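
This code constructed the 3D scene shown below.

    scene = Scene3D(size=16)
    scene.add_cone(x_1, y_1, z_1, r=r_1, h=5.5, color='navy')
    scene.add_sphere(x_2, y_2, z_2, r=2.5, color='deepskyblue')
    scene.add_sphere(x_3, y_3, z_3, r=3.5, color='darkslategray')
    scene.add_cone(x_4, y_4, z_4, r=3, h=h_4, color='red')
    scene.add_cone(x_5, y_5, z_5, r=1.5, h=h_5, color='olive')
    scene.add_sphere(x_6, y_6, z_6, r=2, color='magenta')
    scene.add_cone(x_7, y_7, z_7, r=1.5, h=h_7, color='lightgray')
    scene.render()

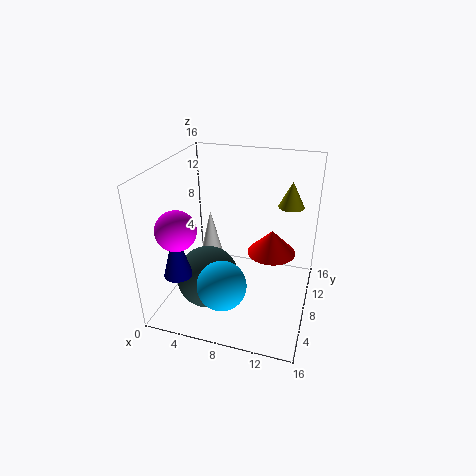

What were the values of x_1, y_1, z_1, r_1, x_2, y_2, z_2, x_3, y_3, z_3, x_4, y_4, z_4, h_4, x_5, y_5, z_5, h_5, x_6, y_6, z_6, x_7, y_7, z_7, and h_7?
x_1 = 3; y_1 = 3; z_1 = 5.5; r_1 = 1.5; x_2 = 8; y_2 = 2.5; z_2 = 5.5; x_3 = 5; y_3 = 6; z_3 = 3.5; x_4 = 11; y_4 = 12.5; z_4 = 4; h_4 = 3; x_5 = 13; y_5 = 12.5; z_5 = 10.5; h_5 = 3; x_6 = 3.5; y_6 = 2.5; z_6 = 11; x_7 = 2.5; y_7 = 13.5; z_7 = 2; h_7 = 6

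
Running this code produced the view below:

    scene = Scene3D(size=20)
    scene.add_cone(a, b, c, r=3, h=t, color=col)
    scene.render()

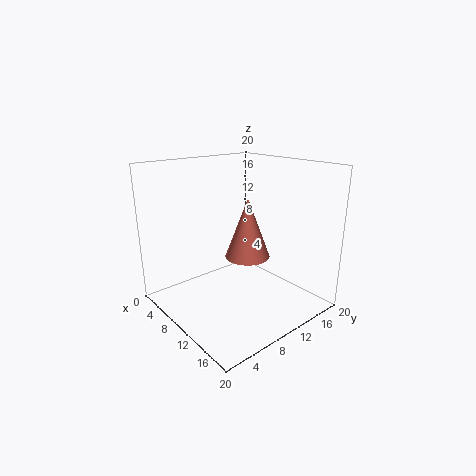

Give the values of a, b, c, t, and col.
a = 12
b = 10
c = 8
t = 8
col = 'salmon'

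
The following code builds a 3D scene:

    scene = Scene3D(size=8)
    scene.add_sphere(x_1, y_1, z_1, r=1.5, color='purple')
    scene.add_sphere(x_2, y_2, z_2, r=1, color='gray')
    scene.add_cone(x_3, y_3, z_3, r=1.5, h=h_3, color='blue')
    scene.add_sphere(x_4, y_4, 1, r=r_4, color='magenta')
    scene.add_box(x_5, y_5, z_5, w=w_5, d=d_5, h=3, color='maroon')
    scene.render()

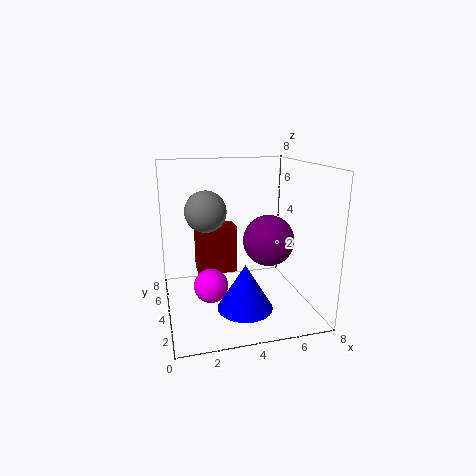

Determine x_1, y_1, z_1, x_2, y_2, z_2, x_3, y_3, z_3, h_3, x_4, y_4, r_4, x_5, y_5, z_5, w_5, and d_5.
x_1 = 6
y_1 = 4.5
z_1 = 3.5
x_2 = 2
y_2 = 2.5
z_2 = 6
x_3 = 4
y_3 = 2.5
z_3 = 0.5
h_3 = 2.5
x_4 = 2.5
y_4 = 4.5
r_4 = 1
x_5 = 2
y_5 = 6
z_5 = 1
w_5 = 2.5
d_5 = 1.5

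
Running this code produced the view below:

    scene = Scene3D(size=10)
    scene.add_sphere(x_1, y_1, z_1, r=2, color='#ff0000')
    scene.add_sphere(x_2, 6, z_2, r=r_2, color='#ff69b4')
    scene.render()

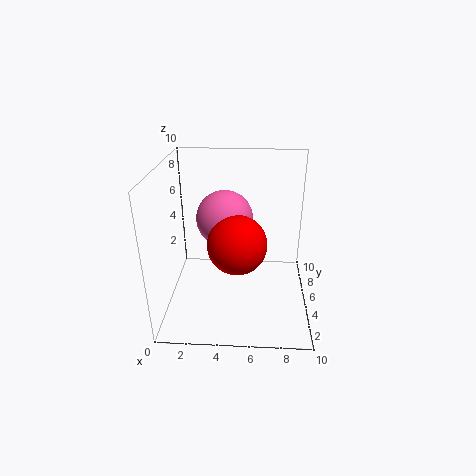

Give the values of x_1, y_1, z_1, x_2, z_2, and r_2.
x_1 = 5, y_1 = 4, z_1 = 5, x_2 = 4, z_2 = 6, r_2 = 2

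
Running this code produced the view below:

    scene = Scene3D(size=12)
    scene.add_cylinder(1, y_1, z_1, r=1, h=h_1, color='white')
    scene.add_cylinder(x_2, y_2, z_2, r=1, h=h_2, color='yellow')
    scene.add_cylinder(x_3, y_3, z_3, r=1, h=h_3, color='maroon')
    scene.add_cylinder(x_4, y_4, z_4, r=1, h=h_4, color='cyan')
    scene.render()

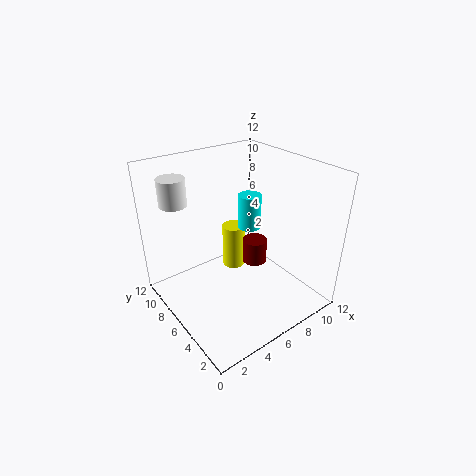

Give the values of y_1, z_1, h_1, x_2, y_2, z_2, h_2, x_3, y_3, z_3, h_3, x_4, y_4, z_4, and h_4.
y_1 = 7; z_1 = 10; h_1 = 2; x_2 = 7; y_2 = 8; z_2 = 2; h_2 = 4; x_3 = 7; y_3 = 5; z_3 = 4; h_3 = 2; x_4 = 8; y_4 = 7; z_4 = 6; h_4 = 3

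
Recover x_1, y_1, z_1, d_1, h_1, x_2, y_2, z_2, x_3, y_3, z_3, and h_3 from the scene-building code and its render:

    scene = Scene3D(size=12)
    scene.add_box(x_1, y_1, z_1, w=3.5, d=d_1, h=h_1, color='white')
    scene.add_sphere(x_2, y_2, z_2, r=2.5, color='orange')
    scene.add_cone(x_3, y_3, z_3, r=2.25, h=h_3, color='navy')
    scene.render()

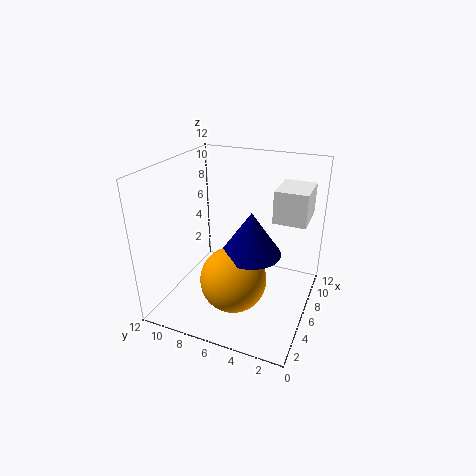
x_1 = 7.25
y_1 = 0.75
z_1 = 7.25
d_1 = 2.75
h_1 = 2.75
x_2 = 2.75
y_2 = 5
z_2 = 4.25
x_3 = 3.75
y_3 = 4
z_3 = 6.25
h_3 = 3.25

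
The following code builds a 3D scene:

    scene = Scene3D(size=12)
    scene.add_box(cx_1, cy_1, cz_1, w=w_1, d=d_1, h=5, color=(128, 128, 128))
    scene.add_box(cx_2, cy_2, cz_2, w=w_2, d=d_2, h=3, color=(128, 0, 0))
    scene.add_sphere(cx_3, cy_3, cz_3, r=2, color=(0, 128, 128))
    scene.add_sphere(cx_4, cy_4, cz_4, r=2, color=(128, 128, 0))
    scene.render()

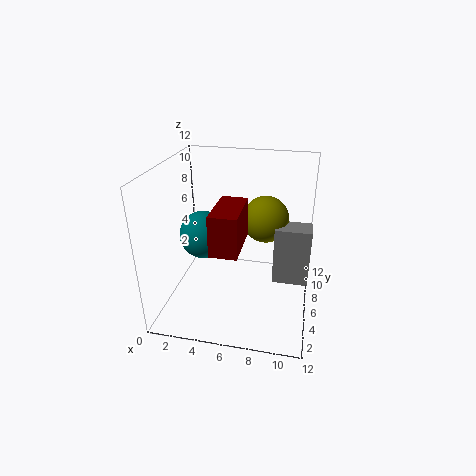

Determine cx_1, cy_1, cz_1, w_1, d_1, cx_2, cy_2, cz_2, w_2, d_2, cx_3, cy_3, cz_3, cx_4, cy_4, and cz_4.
cx_1 = 9; cy_1 = 6; cz_1 = 2; w_1 = 3; d_1 = 2; cx_2 = 5; cy_2 = 1; cz_2 = 7; w_2 = 2; d_2 = 4; cx_3 = 3; cy_3 = 6; cz_3 = 6; cx_4 = 8; cy_4 = 8; cz_4 = 7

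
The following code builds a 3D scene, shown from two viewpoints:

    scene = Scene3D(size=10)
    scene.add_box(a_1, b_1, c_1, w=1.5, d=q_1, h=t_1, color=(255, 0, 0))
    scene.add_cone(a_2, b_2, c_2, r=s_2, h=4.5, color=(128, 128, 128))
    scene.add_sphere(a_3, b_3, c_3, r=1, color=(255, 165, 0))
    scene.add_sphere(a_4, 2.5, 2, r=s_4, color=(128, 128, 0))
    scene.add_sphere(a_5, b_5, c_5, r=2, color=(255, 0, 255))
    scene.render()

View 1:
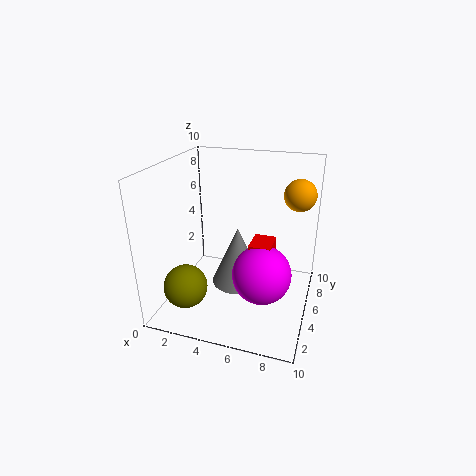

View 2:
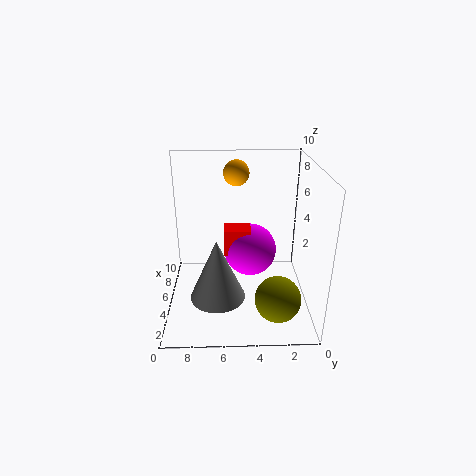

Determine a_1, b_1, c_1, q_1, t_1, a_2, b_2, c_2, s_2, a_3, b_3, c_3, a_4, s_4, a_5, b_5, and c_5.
a_1 = 6; b_1 = 4; c_1 = 3; q_1 = 2; t_1 = 2; a_2 = 4.5; b_2 = 6.5; c_2 = 0.5; s_2 = 2; a_3 = 9; b_3 = 5; c_3 = 8.5; a_4 = 2; s_4 = 1.5; a_5 = 7; b_5 = 4; c_5 = 3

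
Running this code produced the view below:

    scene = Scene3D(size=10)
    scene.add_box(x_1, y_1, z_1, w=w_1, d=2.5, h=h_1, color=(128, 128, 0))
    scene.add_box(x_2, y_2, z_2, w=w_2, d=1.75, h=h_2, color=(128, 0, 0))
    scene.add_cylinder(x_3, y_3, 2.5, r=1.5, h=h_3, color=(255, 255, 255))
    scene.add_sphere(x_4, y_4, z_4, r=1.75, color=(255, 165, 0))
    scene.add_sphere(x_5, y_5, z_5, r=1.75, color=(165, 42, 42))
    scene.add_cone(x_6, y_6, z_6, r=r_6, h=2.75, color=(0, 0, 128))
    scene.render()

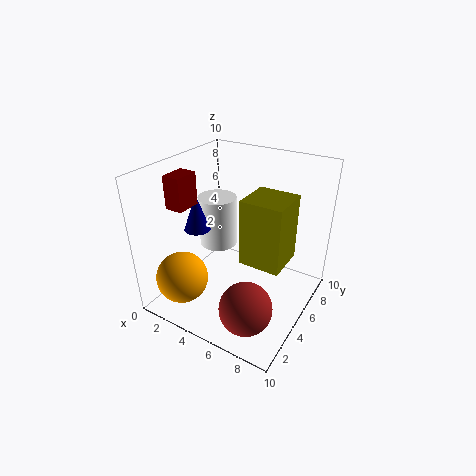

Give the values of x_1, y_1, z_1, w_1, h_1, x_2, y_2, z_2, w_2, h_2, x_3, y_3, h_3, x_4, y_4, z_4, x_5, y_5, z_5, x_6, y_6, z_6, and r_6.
x_1 = 6.75
y_1 = 2.25
z_1 = 5.25
w_1 = 2.5
h_1 = 4
x_2 = 1
y_2 = 2.5
z_2 = 7.25
w_2 = 1.25
h_2 = 2.25
x_3 = 1.75
y_3 = 7.25
h_3 = 4
x_4 = 2.5
y_4 = 1.75
z_4 = 2.75
x_5 = 7.25
y_5 = 2.25
z_5 = 1.75
x_6 = 1.25
y_6 = 5.25
z_6 = 4.5
r_6 = 1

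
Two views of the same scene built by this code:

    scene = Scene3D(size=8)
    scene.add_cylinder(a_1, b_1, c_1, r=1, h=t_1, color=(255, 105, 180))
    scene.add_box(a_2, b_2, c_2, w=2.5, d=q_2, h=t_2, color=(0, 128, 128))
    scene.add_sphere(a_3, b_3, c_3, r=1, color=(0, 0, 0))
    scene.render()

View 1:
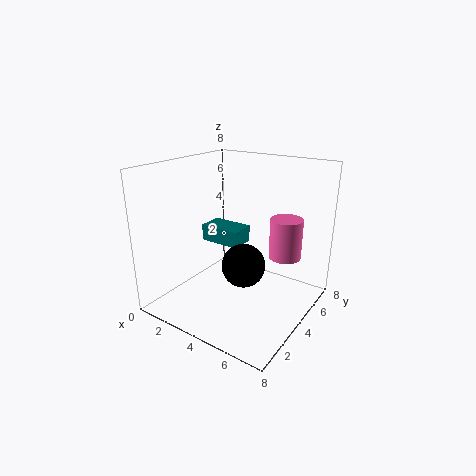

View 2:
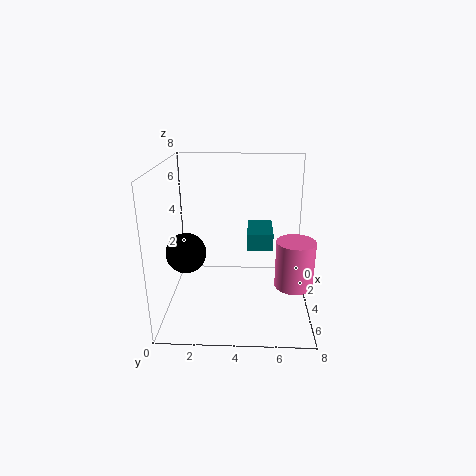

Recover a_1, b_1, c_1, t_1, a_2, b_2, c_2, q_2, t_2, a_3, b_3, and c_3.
a_1 = 5.5, b_1 = 7, c_1 = 2, t_1 = 2.5, a_2 = 1, b_2 = 4.5, c_2 = 3, q_2 = 1.5, t_2 = 1, a_3 = 6, b_3 = 1.5, c_3 = 4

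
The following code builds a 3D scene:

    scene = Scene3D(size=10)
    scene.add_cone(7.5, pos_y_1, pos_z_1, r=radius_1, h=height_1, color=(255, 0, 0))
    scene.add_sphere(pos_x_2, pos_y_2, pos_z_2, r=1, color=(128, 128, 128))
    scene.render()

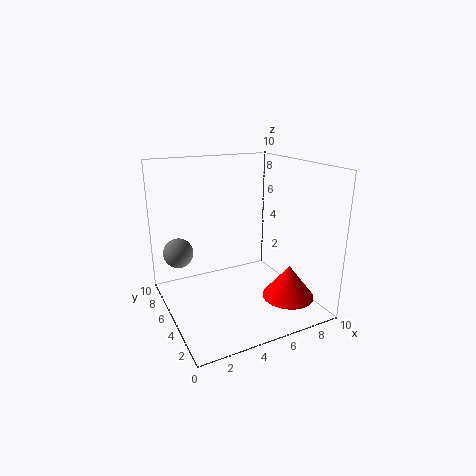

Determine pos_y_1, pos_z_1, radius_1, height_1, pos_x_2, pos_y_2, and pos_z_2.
pos_y_1 = 2.25
pos_z_1 = 1.25
radius_1 = 1.75
height_1 = 2.25
pos_x_2 = 1
pos_y_2 = 6
pos_z_2 = 4.25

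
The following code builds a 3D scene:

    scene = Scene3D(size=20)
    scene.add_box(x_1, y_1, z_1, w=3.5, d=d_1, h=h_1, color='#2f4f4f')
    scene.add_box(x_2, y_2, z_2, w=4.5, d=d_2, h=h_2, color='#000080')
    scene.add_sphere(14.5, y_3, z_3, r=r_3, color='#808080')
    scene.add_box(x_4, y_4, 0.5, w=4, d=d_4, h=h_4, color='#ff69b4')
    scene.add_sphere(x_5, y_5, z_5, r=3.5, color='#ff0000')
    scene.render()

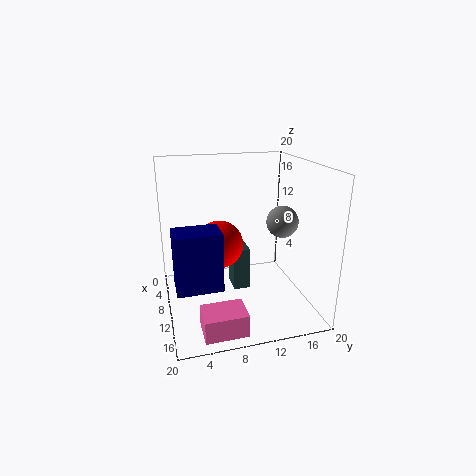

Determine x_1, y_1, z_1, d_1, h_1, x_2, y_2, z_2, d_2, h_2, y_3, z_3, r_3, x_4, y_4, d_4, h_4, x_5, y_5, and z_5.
x_1 = 4.5
y_1 = 10
z_1 = 0.5
d_1 = 2.5
h_1 = 6.5
x_2 = 7.5
y_2 = 1
z_2 = 3
d_2 = 6.5
h_2 = 8.5
y_3 = 14.5
z_3 = 13.5
r_3 = 2
x_4 = 15
y_4 = 3.5
d_4 = 5.5
h_4 = 3
x_5 = 7
y_5 = 8
z_5 = 8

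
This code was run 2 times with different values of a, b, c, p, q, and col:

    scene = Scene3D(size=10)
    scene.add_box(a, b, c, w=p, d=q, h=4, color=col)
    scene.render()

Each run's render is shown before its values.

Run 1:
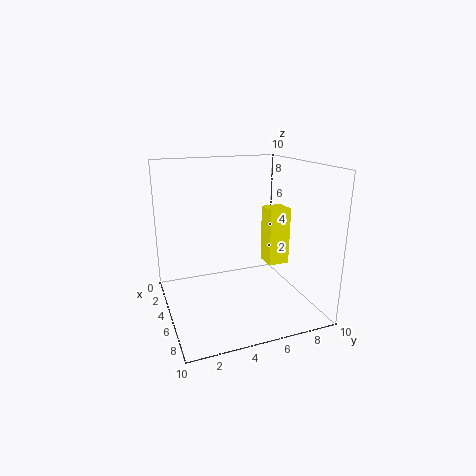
a = 4.5, b = 7, c = 3, p = 1.5, q = 1.5, col = 'yellow'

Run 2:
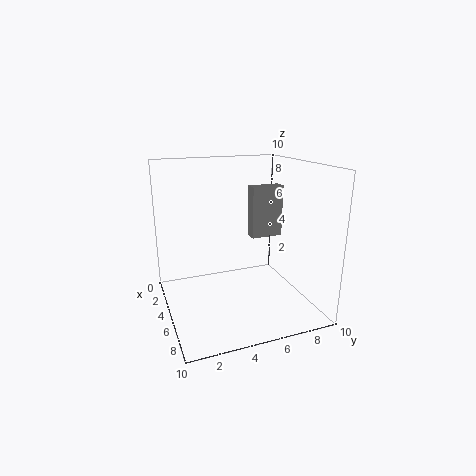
a = 2, b = 7, c = 4, p = 1, q = 2.5, col = 'gray'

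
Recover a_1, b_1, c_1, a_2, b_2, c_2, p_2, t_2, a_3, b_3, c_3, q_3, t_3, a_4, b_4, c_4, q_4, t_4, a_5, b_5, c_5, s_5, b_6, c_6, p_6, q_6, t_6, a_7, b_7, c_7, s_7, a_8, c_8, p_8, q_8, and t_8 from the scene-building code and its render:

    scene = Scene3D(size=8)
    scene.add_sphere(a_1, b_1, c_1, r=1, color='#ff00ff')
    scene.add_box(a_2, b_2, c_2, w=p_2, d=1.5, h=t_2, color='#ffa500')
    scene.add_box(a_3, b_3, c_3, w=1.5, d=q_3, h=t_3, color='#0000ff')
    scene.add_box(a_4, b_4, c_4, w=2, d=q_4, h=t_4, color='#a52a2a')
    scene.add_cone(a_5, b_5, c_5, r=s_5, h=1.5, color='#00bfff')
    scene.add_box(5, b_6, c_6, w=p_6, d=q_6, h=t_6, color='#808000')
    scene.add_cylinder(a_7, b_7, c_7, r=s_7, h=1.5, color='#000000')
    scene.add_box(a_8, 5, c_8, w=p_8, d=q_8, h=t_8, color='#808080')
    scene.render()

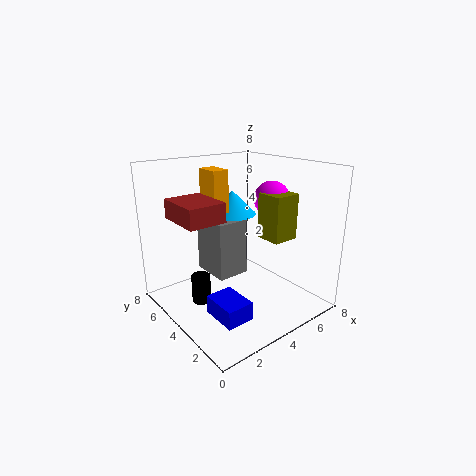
a_1 = 6; b_1 = 3.5; c_1 = 6; a_2 = 3.5; b_2 = 5.5; c_2 = 5; p_2 = 1; t_2 = 2.5; a_3 = 1.5; b_3 = 1.5; c_3 = 0.5; q_3 = 2; t_3 = 1; a_4 = 0.5; b_4 = 3; c_4 = 5.5; q_4 = 2.5; t_4 = 1; a_5 = 5.5; b_5 = 6.5; c_5 = 4.5; s_5 = 1.5; b_6 = 2; c_6 = 4; p_6 = 1.5; q_6 = 1.5; t_6 = 2.5; a_7 = 1.5; b_7 = 4; c_7 = 1; s_7 = 0.5; a_8 = 3.5; c_8 = 1; p_8 = 2; q_8 = 2.5; t_8 = 3.5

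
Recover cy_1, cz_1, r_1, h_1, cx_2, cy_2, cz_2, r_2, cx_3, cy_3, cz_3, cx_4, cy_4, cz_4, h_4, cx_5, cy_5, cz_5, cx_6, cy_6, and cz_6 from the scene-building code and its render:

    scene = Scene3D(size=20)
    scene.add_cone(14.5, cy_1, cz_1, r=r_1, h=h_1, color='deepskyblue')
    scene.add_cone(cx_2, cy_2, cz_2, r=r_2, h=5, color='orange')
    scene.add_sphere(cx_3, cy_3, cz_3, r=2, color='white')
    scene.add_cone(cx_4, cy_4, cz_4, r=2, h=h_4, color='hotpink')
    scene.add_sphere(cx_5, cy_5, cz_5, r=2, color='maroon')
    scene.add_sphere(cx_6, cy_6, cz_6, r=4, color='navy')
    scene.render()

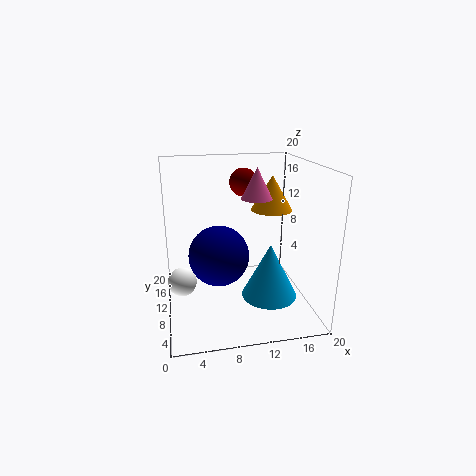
cy_1 = 9
cz_1 = 1
r_1 = 4
h_1 = 8
cx_2 = 15.5
cy_2 = 12.5
cz_2 = 13
r_2 = 3
cx_3 = 2
cy_3 = 10
cz_3 = 4
cx_4 = 12
cy_4 = 8
cz_4 = 16
h_4 = 4
cx_5 = 11.5
cy_5 = 13.5
cz_5 = 17
cx_6 = 7
cy_6 = 8
cz_6 = 8.5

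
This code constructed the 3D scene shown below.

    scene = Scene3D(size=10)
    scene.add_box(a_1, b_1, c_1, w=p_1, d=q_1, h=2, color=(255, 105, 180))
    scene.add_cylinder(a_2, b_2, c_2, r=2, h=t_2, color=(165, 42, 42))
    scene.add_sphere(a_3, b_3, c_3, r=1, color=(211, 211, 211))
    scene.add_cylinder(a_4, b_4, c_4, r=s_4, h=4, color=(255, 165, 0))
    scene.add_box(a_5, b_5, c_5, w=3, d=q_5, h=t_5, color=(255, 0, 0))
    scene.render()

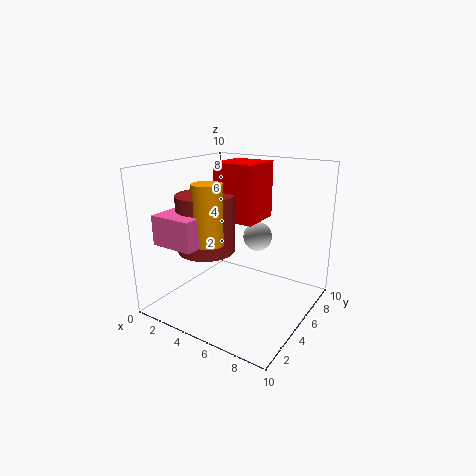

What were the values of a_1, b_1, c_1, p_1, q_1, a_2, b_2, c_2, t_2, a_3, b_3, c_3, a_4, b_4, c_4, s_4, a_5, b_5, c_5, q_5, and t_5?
a_1 = 1, b_1 = 1, c_1 = 5, p_1 = 3, q_1 = 2, a_2 = 3, b_2 = 4, c_2 = 4, t_2 = 4, a_3 = 6, b_3 = 6, c_3 = 5, a_4 = 4, b_4 = 3, c_4 = 5, s_4 = 1, a_5 = 3, b_5 = 5, c_5 = 6, q_5 = 3, t_5 = 4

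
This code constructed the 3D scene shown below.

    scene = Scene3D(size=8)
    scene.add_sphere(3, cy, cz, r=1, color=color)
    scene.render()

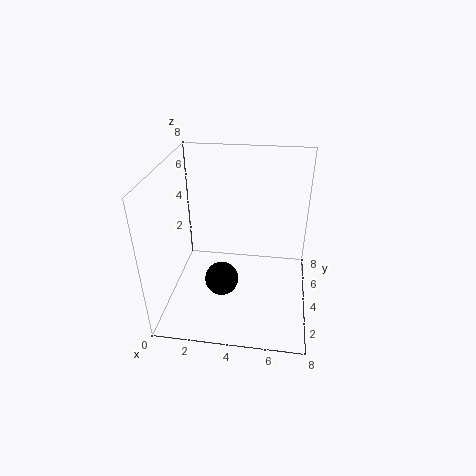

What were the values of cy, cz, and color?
cy = 4; cz = 1; color = 'black'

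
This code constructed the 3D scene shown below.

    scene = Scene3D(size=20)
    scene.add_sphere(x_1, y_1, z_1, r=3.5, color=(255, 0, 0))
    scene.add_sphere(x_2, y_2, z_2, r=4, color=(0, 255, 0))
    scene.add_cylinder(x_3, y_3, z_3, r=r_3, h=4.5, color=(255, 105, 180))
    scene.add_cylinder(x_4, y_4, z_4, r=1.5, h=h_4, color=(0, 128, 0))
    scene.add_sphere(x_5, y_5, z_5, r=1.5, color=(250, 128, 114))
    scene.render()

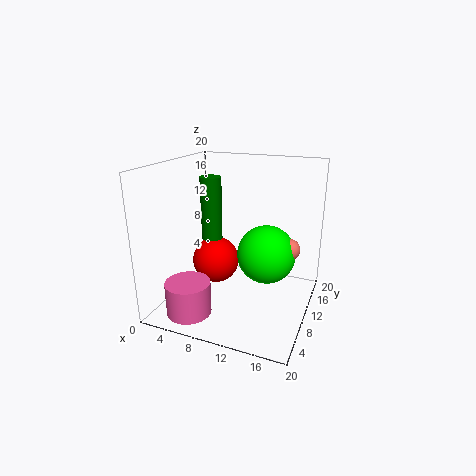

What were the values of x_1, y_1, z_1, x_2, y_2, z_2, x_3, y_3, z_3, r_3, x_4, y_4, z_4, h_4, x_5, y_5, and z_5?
x_1 = 5.5
y_1 = 12
z_1 = 5
x_2 = 14
y_2 = 10.5
z_2 = 8
x_3 = 5.5
y_3 = 3.5
z_3 = 1
r_3 = 3
x_4 = 5.5
y_4 = 11
z_4 = 9
h_4 = 9
x_5 = 17
y_5 = 11
z_5 = 9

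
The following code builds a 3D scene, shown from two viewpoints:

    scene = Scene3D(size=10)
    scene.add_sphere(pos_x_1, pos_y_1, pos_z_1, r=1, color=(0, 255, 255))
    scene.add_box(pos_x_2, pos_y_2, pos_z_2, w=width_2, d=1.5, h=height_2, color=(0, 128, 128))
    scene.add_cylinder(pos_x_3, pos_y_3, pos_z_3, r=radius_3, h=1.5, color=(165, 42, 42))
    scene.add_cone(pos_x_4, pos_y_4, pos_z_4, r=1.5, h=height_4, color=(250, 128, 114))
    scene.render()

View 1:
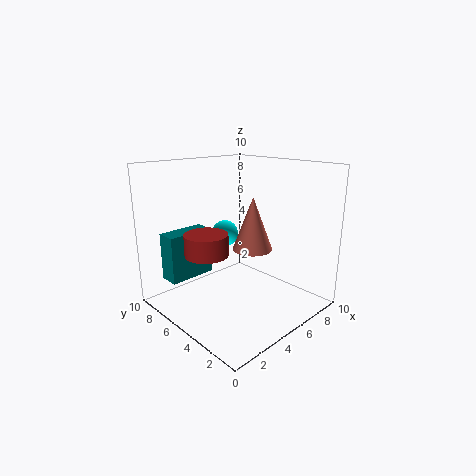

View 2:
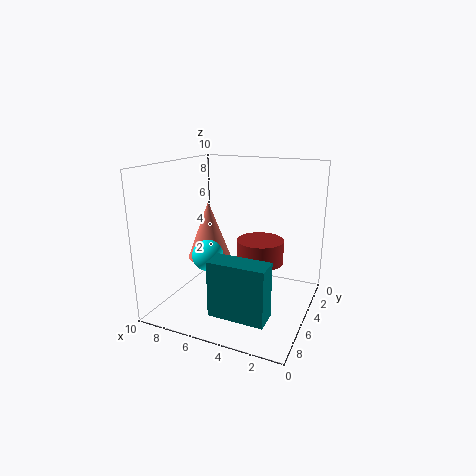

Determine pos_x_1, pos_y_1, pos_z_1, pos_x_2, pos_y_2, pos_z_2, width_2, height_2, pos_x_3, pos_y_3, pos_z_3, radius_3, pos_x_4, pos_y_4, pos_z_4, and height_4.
pos_x_1 = 6; pos_y_1 = 7.5; pos_z_1 = 4.5; pos_x_2 = 1.5; pos_y_2 = 8; pos_z_2 = 1.5; width_2 = 3.5; height_2 = 3.5; pos_x_3 = 3; pos_y_3 = 6; pos_z_3 = 4; radius_3 = 1.5; pos_x_4 = 7; pos_y_4 = 5.5; pos_z_4 = 3.5; height_4 = 4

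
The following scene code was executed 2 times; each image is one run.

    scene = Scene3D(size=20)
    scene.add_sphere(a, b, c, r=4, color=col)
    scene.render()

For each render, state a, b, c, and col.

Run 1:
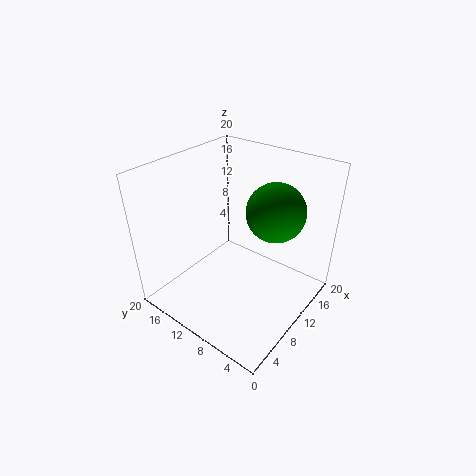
a = 13, b = 6, c = 14, col = 'green'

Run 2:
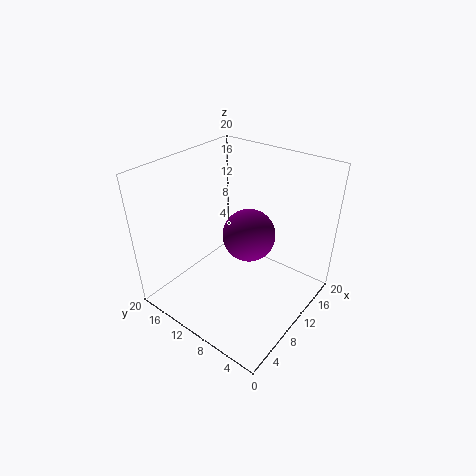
a = 14, b = 11, c = 8, col = 'purple'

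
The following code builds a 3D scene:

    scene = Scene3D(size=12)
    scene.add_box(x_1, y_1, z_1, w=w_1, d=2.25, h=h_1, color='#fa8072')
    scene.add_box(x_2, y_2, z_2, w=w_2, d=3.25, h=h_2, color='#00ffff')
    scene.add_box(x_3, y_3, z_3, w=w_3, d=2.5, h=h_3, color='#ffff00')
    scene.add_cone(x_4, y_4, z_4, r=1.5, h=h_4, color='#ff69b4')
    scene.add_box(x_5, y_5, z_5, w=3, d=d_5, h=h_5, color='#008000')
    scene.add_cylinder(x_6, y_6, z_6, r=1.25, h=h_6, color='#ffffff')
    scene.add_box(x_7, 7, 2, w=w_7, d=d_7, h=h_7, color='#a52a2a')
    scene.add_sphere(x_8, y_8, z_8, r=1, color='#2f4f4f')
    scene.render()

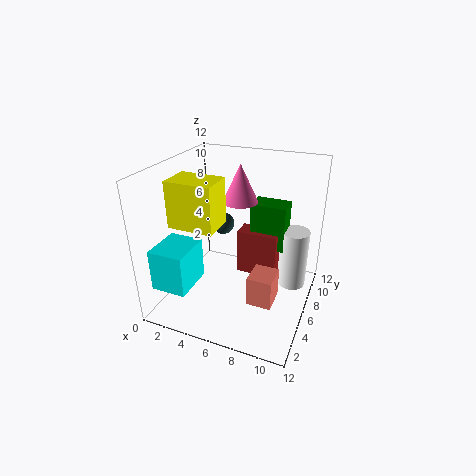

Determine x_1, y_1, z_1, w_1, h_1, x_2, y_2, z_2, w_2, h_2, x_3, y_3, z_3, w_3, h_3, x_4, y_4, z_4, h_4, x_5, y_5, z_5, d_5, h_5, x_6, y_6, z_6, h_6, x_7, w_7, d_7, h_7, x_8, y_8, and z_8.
x_1 = 7.75, y_1 = 3.5, z_1 = 1.5, w_1 = 2, h_1 = 2.5, x_2 = 1.25, y_2 = 0.25, z_2 = 3.5, w_2 = 2.75, h_2 = 3.25, x_3 = 2.25, y_3 = 1.75, z_3 = 8.25, w_3 = 3.5, h_3 = 3.5, x_4 = 5.5, y_4 = 7.75, z_4 = 8.5, h_4 = 3.25, x_5 = 6.5, y_5 = 7.5, z_5 = 4.5, d_5 = 2, h_5 = 4, x_6 = 10.25, y_6 = 8.5, z_6 = 1, h_6 = 5.25, x_7 = 5.5, w_7 = 3.5, d_7 = 1.75, h_7 = 4, x_8 = 3.5, y_8 = 8.5, z_8 = 5.75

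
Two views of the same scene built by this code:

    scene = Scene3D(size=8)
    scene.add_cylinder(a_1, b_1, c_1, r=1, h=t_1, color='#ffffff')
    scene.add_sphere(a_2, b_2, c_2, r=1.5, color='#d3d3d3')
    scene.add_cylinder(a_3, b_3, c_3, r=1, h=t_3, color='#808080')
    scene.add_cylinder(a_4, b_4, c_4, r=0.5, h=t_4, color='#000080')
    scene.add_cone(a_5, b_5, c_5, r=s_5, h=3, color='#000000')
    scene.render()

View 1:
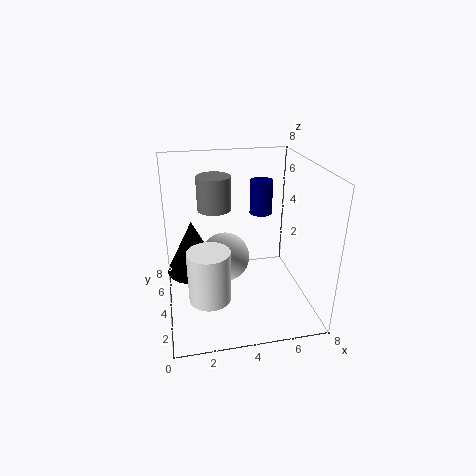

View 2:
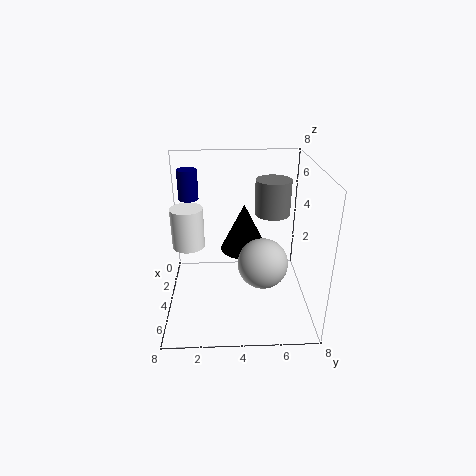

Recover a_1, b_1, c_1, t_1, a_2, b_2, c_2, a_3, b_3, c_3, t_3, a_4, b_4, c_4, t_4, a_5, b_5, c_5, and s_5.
a_1 = 2; b_1 = 1; c_1 = 2.5; t_1 = 2.5; a_2 = 3.5; b_2 = 5.5; c_2 = 2; a_3 = 3; b_3 = 6; c_3 = 5; t_3 = 2; a_4 = 4.5; b_4 = 1.5; c_4 = 6.5; t_4 = 1.5; a_5 = 1.5; b_5 = 4.5; c_5 = 2; s_5 = 1.5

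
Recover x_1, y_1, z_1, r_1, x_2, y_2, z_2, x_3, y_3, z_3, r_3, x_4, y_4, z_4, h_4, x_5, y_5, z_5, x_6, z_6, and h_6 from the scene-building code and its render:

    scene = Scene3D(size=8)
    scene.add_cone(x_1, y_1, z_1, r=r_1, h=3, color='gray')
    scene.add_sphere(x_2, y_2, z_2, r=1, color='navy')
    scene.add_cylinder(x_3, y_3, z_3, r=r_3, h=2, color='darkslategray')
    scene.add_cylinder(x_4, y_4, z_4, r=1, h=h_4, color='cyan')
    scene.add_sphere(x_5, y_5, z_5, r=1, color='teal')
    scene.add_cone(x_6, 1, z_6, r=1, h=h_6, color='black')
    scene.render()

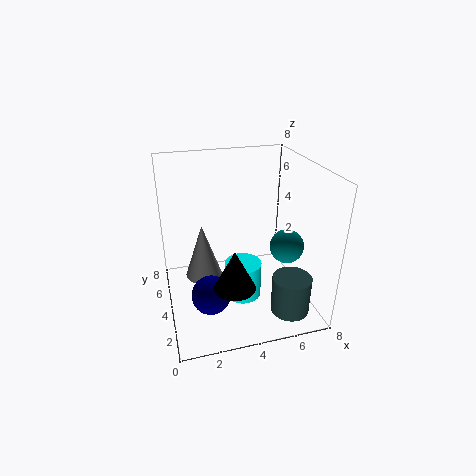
x_1 = 2
y_1 = 4
z_1 = 2
r_1 = 1
x_2 = 2
y_2 = 2
z_2 = 2
x_3 = 6
y_3 = 1
z_3 = 1
r_3 = 1
x_4 = 4
y_4 = 3
z_4 = 1
h_4 = 2
x_5 = 7
y_5 = 4
z_5 = 3
x_6 = 3
z_6 = 3
h_6 = 2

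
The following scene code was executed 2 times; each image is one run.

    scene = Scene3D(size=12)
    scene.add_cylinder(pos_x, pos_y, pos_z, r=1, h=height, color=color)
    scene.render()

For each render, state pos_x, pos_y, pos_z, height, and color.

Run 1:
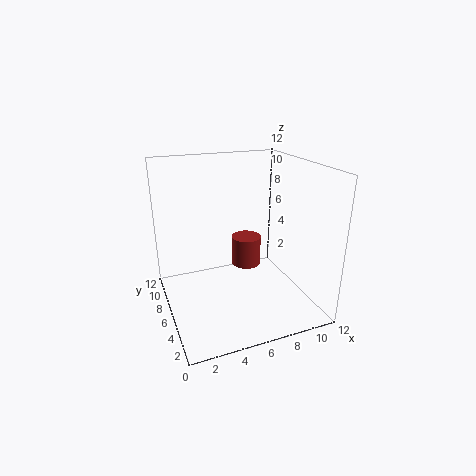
pos_x = 5
pos_y = 2
pos_z = 6
height = 2
color = 'brown'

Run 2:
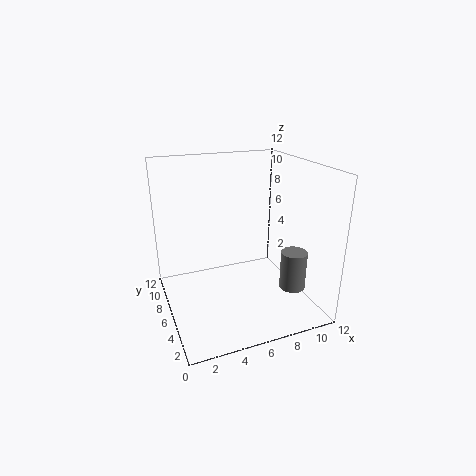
pos_x = 9
pos_y = 2
pos_z = 3
height = 3
color = 'gray'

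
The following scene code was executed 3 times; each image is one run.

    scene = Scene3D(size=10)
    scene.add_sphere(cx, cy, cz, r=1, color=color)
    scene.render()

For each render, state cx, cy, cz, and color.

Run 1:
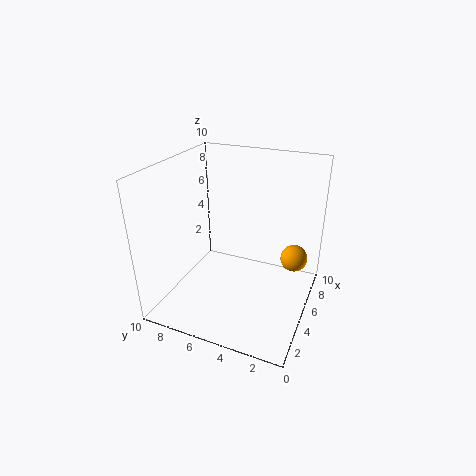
cx = 7.5
cy = 1.5
cz = 2.75
color = 'orange'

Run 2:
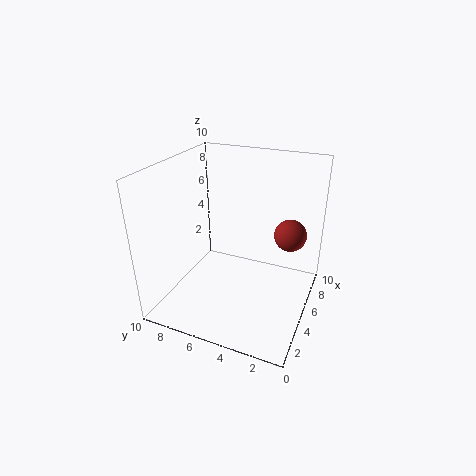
cx = 4.5
cy = 1.25
cz = 6.25
color = 'brown'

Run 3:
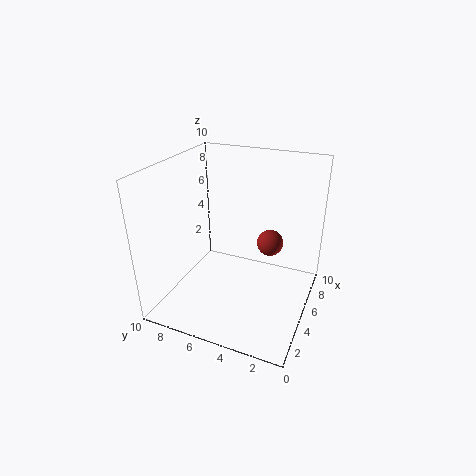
cx = 7.75
cy = 3.5
cz = 3.5
color = 'brown'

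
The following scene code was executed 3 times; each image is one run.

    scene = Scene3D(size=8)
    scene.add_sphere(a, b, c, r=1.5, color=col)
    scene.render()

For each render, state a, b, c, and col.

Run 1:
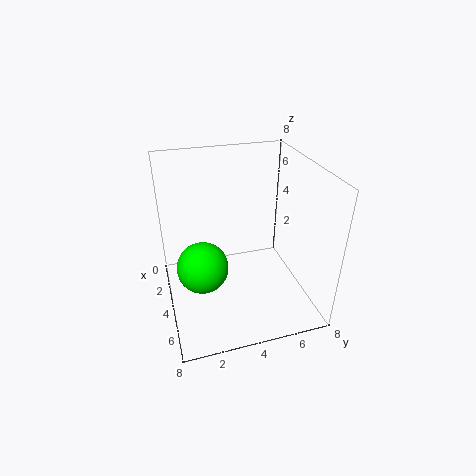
a = 3.5, b = 2, c = 2, col = 'lime'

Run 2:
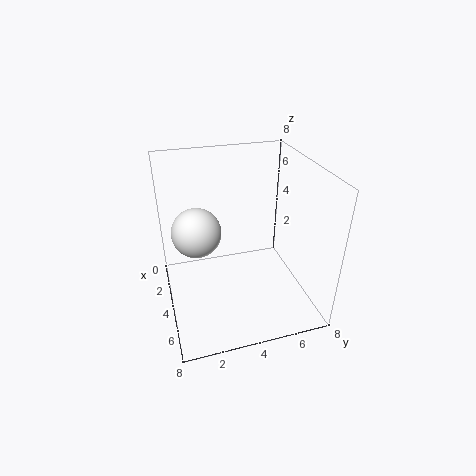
a = 2, b = 2, c = 3.5, col = 'white'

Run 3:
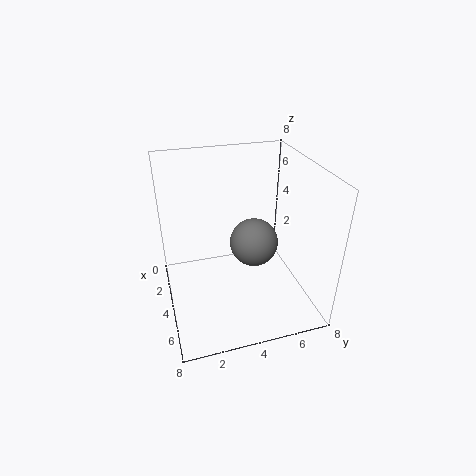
a = 2.5, b = 5.5, c = 2.5, col = 'gray'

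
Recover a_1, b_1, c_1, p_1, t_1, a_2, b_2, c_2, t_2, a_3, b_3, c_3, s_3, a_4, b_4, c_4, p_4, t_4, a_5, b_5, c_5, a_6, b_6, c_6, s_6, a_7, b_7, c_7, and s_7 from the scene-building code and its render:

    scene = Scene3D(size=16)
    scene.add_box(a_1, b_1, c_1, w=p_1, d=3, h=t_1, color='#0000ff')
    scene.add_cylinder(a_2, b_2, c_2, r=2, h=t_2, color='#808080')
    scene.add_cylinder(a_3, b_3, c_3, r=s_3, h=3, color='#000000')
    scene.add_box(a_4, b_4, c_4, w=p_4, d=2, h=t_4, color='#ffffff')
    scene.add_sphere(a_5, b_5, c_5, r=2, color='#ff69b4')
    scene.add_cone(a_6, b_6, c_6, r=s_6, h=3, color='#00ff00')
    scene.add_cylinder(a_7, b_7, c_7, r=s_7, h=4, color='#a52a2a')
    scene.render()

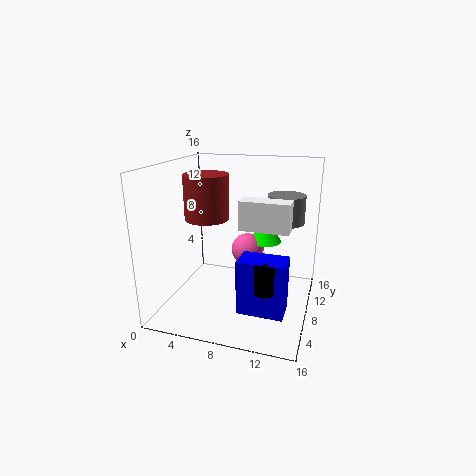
a_1 = 9
b_1 = 4
c_1 = 1
p_1 = 5
t_1 = 6
a_2 = 13
b_2 = 9
c_2 = 10
t_2 = 3
a_3 = 12
b_3 = 4
c_3 = 4
s_3 = 1
a_4 = 9
b_4 = 5
c_4 = 10
p_4 = 5
t_4 = 3
a_5 = 8
b_5 = 12
c_5 = 5
a_6 = 10
b_6 = 13
c_6 = 6
s_6 = 2
a_7 = 7
b_7 = 2
c_7 = 12
s_7 = 2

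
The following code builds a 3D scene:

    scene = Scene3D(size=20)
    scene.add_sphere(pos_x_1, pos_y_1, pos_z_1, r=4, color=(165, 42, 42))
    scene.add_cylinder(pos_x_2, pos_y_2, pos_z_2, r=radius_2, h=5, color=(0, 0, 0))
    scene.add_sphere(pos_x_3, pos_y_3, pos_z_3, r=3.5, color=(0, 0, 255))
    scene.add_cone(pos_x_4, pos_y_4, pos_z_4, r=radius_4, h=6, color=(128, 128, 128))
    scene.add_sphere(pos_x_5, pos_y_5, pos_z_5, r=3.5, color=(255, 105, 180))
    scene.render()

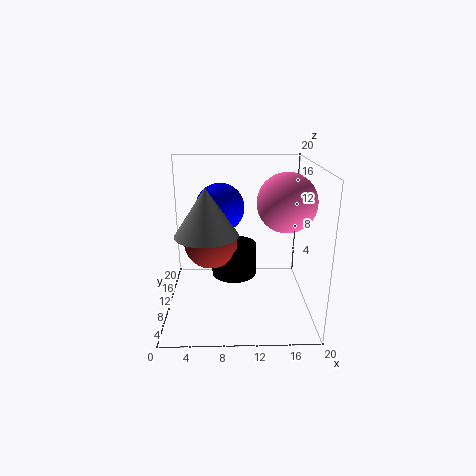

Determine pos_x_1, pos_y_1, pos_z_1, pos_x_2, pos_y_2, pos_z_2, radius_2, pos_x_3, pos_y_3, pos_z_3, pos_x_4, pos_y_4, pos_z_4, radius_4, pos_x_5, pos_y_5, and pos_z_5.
pos_x_1 = 6, pos_y_1 = 13.5, pos_z_1 = 8, pos_x_2 = 9.5, pos_y_2 = 15, pos_z_2 = 2, radius_2 = 3.5, pos_x_3 = 7.5, pos_y_3 = 13, pos_z_3 = 13.5, pos_x_4 = 6, pos_y_4 = 6, pos_z_4 = 12, radius_4 = 4, pos_x_5 = 15.5, pos_y_5 = 4.5, pos_z_5 = 16.5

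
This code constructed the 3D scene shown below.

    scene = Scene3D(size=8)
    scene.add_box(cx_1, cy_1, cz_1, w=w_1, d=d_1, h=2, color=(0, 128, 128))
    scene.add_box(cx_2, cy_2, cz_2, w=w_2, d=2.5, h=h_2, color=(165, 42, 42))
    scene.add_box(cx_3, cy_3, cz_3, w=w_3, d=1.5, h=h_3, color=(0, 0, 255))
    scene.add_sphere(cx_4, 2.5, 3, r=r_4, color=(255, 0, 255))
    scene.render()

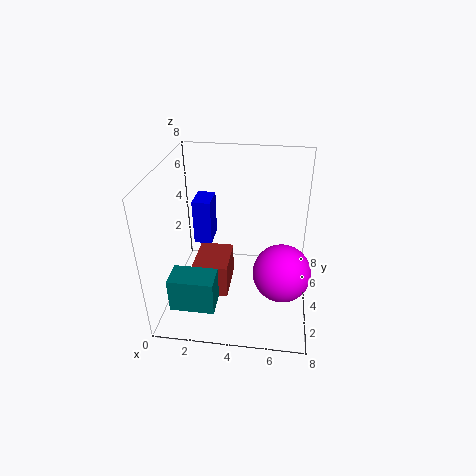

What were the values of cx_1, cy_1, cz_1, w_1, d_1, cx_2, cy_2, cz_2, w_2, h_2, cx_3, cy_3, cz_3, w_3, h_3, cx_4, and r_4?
cx_1 = 0.5, cy_1 = 1.5, cz_1 = 0.5, w_1 = 2.5, d_1 = 1.5, cx_2 = 1.5, cy_2 = 3, cz_2 = 0.5, w_2 = 2, h_2 = 2, cx_3 = 1.5, cy_3 = 4, cz_3 = 3.5, w_3 = 1, h_3 = 2.5, cx_4 = 6.5, r_4 = 1.5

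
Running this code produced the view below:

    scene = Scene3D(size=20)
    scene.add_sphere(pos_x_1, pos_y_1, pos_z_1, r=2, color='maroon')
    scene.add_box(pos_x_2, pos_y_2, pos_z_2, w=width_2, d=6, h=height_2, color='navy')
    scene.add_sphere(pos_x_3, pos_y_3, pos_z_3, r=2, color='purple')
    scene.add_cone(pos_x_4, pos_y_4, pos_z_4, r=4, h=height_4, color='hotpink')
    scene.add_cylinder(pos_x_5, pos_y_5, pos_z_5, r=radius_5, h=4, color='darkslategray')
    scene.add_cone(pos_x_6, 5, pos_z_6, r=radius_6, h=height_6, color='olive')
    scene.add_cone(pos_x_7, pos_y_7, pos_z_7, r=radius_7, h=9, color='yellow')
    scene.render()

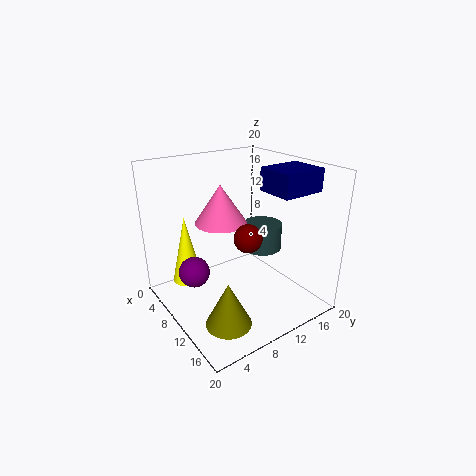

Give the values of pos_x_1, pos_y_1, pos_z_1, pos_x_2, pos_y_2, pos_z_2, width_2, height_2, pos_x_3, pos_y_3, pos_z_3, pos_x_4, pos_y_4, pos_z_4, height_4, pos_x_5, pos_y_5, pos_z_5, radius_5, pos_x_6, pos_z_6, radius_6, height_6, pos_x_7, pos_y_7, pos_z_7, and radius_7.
pos_x_1 = 11, pos_y_1 = 11, pos_z_1 = 10, pos_x_2 = 12, pos_y_2 = 12, pos_z_2 = 17, width_2 = 5, height_2 = 3, pos_x_3 = 10, pos_y_3 = 3, pos_z_3 = 7, pos_x_4 = 4, pos_y_4 = 11, pos_z_4 = 10, height_4 = 6, pos_x_5 = 8, pos_y_5 = 16, pos_z_5 = 6, radius_5 = 3, pos_x_6 = 15, pos_z_6 = 1, radius_6 = 3, height_6 = 6, pos_x_7 = 8, pos_y_7 = 3, pos_z_7 = 5, radius_7 = 2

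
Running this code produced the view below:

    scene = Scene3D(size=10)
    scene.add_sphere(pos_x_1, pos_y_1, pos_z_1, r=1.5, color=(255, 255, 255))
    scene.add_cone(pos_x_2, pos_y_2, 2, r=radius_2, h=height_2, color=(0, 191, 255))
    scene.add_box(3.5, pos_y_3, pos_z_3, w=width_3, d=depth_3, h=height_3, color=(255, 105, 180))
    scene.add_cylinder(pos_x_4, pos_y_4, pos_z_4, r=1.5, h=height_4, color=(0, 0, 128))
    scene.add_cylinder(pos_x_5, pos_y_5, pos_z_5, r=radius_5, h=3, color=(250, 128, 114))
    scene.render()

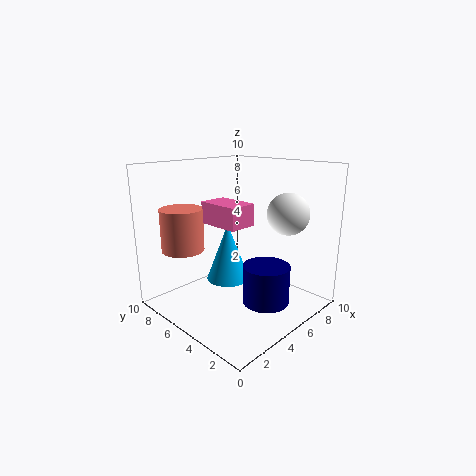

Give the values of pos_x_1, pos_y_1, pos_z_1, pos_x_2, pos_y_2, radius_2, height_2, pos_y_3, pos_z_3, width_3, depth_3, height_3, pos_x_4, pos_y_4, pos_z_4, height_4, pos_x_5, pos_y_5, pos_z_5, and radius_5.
pos_x_1 = 8; pos_y_1 = 3; pos_z_1 = 6.5; pos_x_2 = 4.5; pos_y_2 = 5.5; radius_2 = 1.5; height_2 = 4; pos_y_3 = 4; pos_z_3 = 6; width_3 = 2; depth_3 = 3; height_3 = 1.5; pos_x_4 = 4.5; pos_y_4 = 2; pos_z_4 = 1.5; height_4 = 2.5; pos_x_5 = 2.5; pos_y_5 = 8; pos_z_5 = 4; radius_5 = 1.5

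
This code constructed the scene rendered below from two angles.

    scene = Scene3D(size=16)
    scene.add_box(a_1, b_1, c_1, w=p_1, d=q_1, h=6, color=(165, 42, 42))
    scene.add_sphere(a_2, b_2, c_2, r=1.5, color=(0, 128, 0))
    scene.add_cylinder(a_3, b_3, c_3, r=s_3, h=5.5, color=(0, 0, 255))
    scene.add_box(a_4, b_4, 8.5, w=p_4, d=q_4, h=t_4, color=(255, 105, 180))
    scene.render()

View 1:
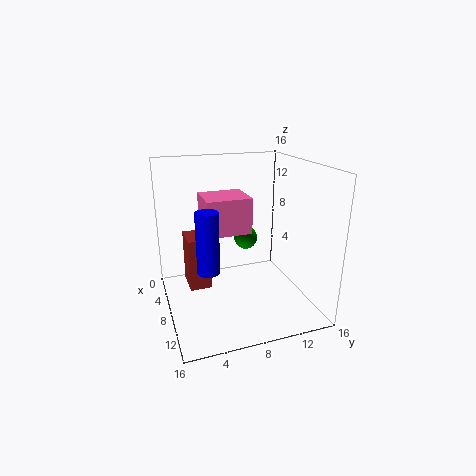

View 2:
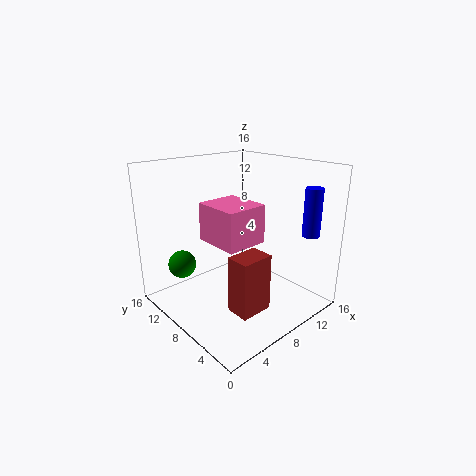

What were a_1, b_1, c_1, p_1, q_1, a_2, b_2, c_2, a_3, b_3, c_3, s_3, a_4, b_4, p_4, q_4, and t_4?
a_1 = 4; b_1 = 2.5; c_1 = 2; p_1 = 3.5; q_1 = 2.5; a_2 = 2.5; b_2 = 11; c_2 = 5.5; a_3 = 14.5; b_3 = 3; c_3 = 8; s_3 = 1; a_4 = 4; b_4 = 4.5; p_4 = 4.5; q_4 = 5; t_4 = 4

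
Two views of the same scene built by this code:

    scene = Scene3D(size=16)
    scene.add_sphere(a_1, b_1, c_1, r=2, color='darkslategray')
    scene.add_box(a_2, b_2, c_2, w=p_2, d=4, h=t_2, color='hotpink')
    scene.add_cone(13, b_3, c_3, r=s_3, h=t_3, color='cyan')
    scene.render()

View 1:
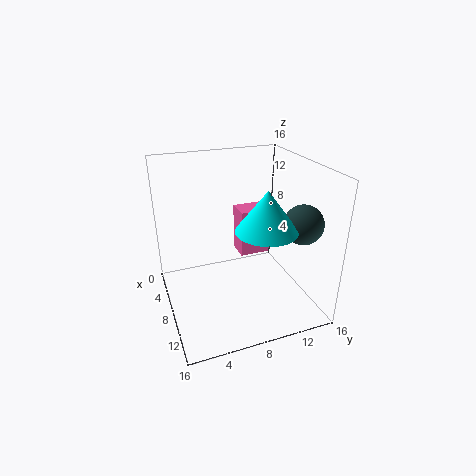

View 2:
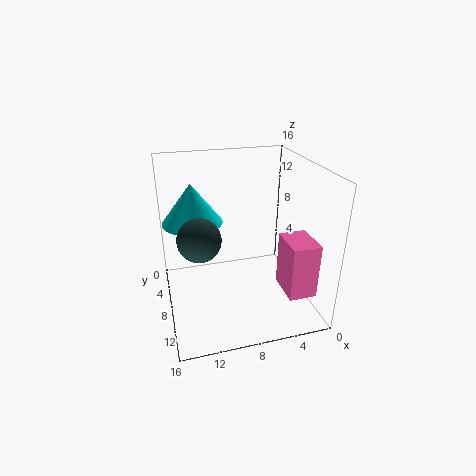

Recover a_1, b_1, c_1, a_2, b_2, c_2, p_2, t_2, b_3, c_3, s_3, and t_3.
a_1 = 13; b_1 = 13; c_1 = 11; a_2 = 1; b_2 = 10; c_2 = 3; p_2 = 3; t_2 = 6; b_3 = 9; c_3 = 11; s_3 = 3; t_3 = 4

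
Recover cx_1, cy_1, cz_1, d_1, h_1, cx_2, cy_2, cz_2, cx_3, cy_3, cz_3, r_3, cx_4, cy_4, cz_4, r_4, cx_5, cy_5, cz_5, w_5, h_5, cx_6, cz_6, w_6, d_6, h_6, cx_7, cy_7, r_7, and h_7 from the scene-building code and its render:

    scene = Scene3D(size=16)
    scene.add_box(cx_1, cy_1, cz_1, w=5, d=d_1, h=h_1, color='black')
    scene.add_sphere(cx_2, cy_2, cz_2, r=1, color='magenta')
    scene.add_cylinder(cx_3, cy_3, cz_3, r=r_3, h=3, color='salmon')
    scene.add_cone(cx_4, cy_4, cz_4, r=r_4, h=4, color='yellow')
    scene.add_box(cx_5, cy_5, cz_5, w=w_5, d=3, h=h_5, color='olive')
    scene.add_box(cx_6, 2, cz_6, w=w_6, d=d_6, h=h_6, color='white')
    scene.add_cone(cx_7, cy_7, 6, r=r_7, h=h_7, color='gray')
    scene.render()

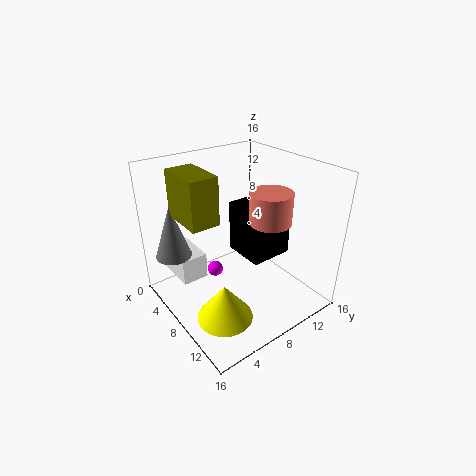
cx_1 = 5, cy_1 = 9, cz_1 = 5, d_1 = 5, h_1 = 6, cx_2 = 3, cy_2 = 8, cz_2 = 1, cx_3 = 13, cy_3 = 8, cz_3 = 12, r_3 = 2, cx_4 = 11, cy_4 = 4, cz_4 = 1, r_4 = 3, cx_5 = 4, cy_5 = 2, cz_5 = 11, w_5 = 5, h_5 = 5, cx_6 = 1, cz_6 = 3, w_6 = 5, d_6 = 3, h_6 = 3, cx_7 = 4, cy_7 = 2, r_7 = 2, h_7 = 6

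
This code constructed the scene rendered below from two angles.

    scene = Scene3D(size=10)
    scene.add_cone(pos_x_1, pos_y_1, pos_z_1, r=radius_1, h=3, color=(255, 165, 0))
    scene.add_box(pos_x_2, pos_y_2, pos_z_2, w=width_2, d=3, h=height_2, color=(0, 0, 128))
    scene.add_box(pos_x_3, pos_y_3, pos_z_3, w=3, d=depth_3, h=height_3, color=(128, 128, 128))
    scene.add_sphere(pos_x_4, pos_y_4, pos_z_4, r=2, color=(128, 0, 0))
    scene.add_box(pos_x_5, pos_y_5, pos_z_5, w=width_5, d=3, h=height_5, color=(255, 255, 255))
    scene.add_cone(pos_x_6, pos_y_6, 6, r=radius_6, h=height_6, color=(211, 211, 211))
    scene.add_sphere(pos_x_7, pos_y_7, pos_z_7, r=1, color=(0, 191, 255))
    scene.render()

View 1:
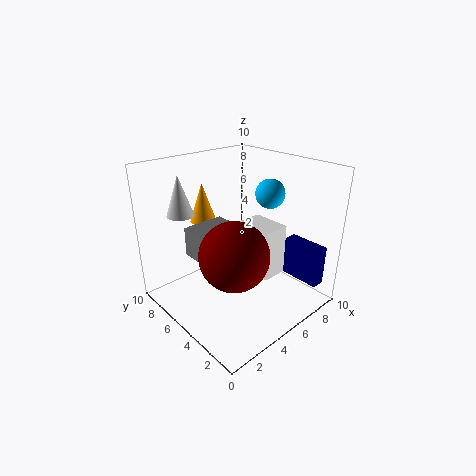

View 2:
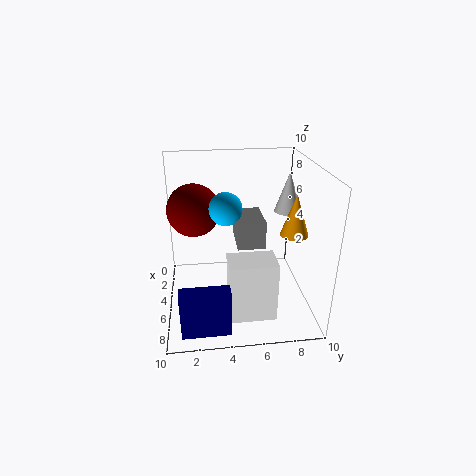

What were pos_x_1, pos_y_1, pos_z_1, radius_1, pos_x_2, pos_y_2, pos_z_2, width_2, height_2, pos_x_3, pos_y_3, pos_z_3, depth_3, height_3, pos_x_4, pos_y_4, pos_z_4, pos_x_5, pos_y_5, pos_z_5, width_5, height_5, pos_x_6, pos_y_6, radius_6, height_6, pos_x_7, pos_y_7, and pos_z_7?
pos_x_1 = 5
pos_y_1 = 9
pos_z_1 = 5
radius_1 = 1
pos_x_2 = 9
pos_y_2 = 1
pos_z_2 = 1
width_2 = 1
height_2 = 3
pos_x_3 = 2
pos_y_3 = 5
pos_z_3 = 4
depth_3 = 2
height_3 = 2
pos_x_4 = 2
pos_y_4 = 2
pos_z_4 = 6
pos_x_5 = 7
pos_y_5 = 4
pos_z_5 = 1
width_5 = 2
height_5 = 4
pos_x_6 = 3
pos_y_6 = 9
radius_6 = 1
height_6 = 3
pos_x_7 = 7
pos_y_7 = 4
pos_z_7 = 8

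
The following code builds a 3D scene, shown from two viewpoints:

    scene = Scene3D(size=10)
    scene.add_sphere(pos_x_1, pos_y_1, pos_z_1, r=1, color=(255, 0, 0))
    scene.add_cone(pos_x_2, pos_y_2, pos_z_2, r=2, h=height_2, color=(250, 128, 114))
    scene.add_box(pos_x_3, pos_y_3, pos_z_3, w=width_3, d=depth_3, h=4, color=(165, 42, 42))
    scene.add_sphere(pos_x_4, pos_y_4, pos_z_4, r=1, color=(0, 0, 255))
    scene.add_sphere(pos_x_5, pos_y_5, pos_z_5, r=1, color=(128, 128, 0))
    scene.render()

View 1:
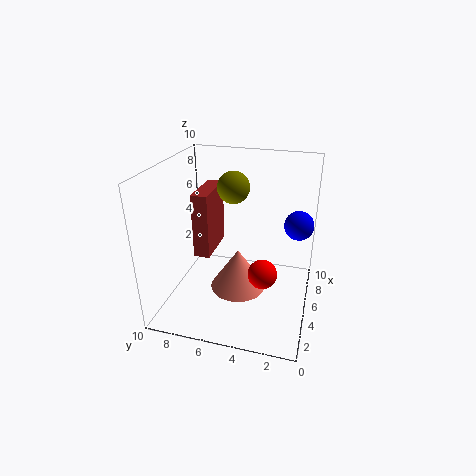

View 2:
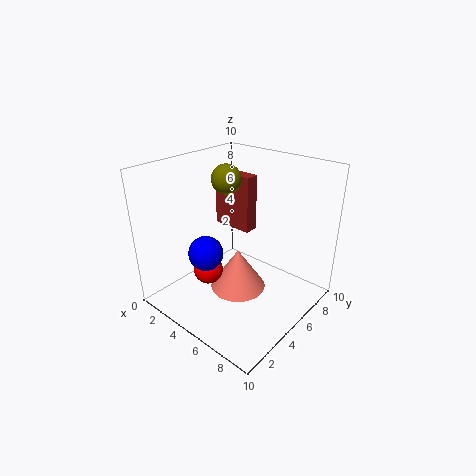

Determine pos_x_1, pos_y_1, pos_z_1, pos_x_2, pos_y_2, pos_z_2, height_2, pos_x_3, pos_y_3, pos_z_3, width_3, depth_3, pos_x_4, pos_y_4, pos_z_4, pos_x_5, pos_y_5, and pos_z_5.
pos_x_1 = 4, pos_y_1 = 3, pos_z_1 = 3, pos_x_2 = 5, pos_y_2 = 5, pos_z_2 = 1, height_2 = 3, pos_x_3 = 2, pos_y_3 = 6, pos_z_3 = 5, width_3 = 3, depth_3 = 1, pos_x_4 = 6, pos_y_4 = 1, pos_z_4 = 6, pos_x_5 = 4, pos_y_5 = 5, pos_z_5 = 9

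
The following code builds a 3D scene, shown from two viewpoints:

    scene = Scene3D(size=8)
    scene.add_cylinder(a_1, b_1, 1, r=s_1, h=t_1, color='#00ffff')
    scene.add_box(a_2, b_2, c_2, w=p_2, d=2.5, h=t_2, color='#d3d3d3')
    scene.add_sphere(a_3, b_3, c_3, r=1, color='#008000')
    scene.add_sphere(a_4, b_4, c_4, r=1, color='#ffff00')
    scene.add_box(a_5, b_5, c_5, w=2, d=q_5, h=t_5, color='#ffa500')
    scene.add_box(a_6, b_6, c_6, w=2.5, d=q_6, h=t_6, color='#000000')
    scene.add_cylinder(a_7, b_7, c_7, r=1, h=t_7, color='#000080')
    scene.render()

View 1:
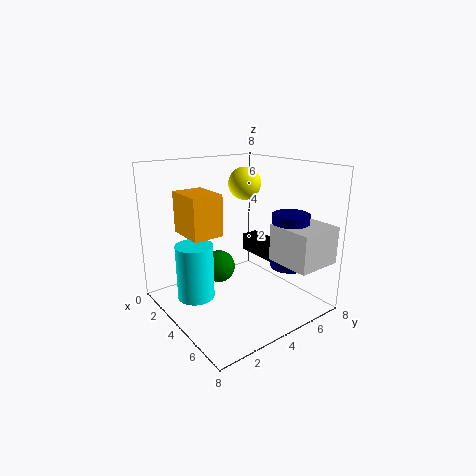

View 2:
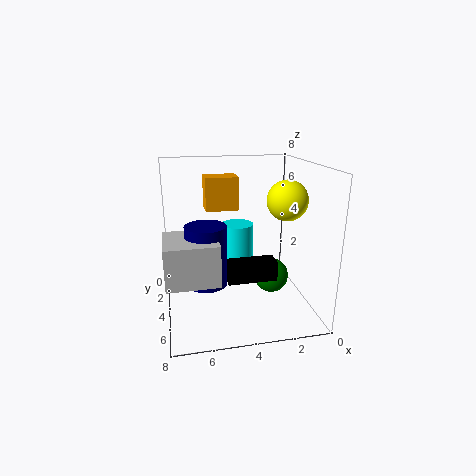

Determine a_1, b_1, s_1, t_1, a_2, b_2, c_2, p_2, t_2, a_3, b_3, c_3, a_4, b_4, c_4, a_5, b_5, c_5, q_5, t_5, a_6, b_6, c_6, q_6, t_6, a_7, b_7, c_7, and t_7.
a_1 = 3.5; b_1 = 1.5; s_1 = 1; t_1 = 3; a_2 = 5.5; b_2 = 5; c_2 = 3; p_2 = 2.5; t_2 = 2; a_3 = 2; b_3 = 4; c_3 = 1.5; a_4 = 2; b_4 = 6; c_4 = 6.5; a_5 = 3.5; b_5 = 0.5; c_5 = 5; q_5 = 1.5; t_5 = 2; a_6 = 2.5; b_6 = 5.5; c_6 = 2.5; q_6 = 1; t_6 = 1; a_7 = 6; b_7 = 6; c_7 = 2.5; t_7 = 3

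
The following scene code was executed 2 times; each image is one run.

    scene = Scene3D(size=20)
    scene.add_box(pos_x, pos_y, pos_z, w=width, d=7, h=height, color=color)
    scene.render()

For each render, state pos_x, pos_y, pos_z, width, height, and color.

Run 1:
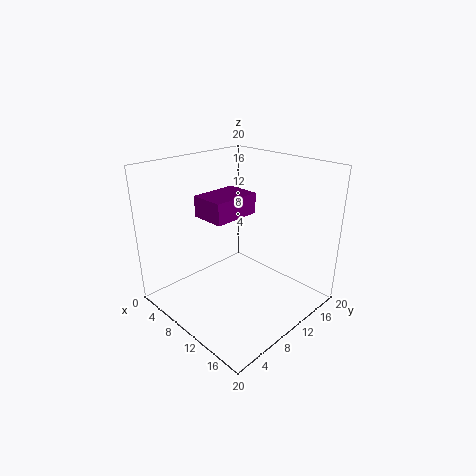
pos_x = 4.5, pos_y = 7, pos_z = 12.5, width = 5, height = 3, color = 'purple'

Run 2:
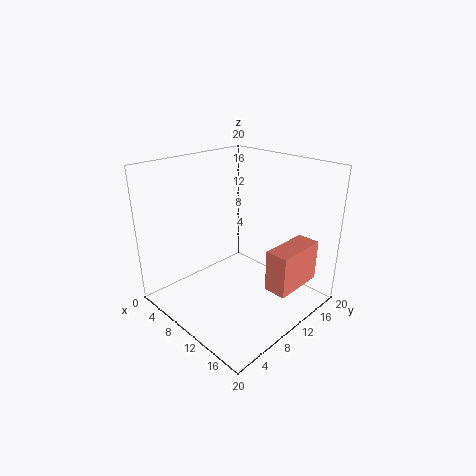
pos_x = 16, pos_y = 9, pos_z = 5, width = 3, height = 5.5, color = 'salmon'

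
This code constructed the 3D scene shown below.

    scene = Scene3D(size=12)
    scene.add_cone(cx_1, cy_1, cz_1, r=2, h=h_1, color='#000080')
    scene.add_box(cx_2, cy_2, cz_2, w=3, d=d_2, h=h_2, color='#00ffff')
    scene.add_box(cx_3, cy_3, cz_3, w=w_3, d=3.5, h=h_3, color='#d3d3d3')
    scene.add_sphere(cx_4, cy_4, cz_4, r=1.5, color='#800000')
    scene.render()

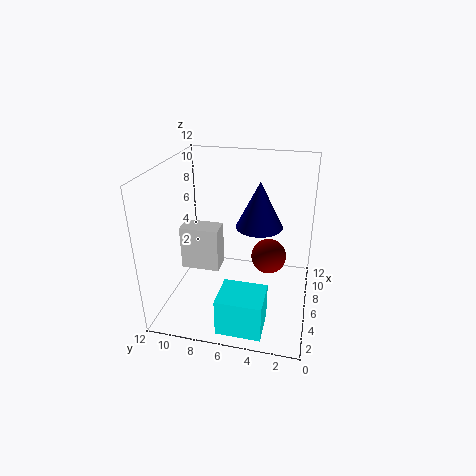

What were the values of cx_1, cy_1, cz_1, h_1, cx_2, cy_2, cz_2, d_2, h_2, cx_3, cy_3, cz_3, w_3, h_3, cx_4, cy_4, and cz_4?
cx_1 = 7.5
cy_1 = 4.5
cz_1 = 6.5
h_1 = 4
cx_2 = 0.5
cy_2 = 3
cz_2 = 0.5
d_2 = 3.5
h_2 = 3
cx_3 = 6.5
cy_3 = 8
cz_3 = 2
w_3 = 2
h_3 = 4
cx_4 = 7
cy_4 = 3.5
cz_4 = 4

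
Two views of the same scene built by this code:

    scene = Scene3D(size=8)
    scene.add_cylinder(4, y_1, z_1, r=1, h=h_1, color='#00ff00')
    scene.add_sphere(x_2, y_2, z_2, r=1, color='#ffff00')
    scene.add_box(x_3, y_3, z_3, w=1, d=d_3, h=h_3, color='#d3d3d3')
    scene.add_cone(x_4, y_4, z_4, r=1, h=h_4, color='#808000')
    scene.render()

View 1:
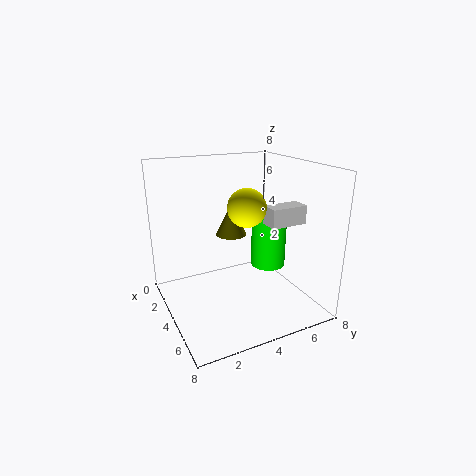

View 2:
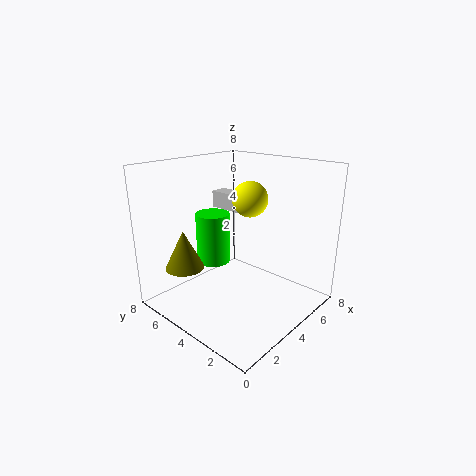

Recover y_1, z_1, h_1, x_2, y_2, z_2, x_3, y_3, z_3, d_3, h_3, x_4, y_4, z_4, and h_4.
y_1 = 6; z_1 = 2; h_1 = 3; x_2 = 5; y_2 = 4; z_2 = 6; x_3 = 5; y_3 = 5; z_3 = 5; d_3 = 2; h_3 = 1; x_4 = 1; y_4 = 5; z_4 = 3; h_4 = 2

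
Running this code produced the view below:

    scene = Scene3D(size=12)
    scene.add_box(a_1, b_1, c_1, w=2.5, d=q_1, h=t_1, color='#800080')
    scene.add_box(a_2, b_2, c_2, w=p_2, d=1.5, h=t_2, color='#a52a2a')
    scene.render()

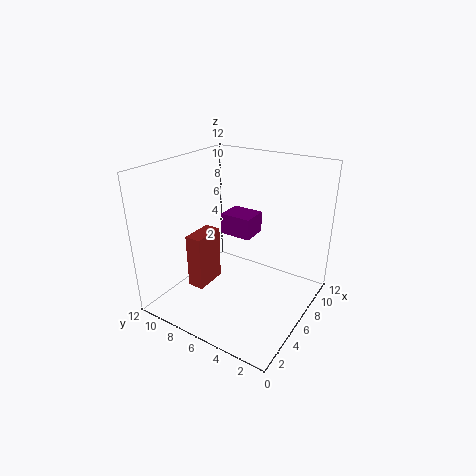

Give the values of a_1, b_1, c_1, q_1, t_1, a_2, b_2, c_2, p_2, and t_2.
a_1 = 8.5, b_1 = 6.5, c_1 = 4.5, q_1 = 3, t_1 = 2, a_2 = 4.5, b_2 = 9, c_2 = 0.5, p_2 = 3, t_2 = 5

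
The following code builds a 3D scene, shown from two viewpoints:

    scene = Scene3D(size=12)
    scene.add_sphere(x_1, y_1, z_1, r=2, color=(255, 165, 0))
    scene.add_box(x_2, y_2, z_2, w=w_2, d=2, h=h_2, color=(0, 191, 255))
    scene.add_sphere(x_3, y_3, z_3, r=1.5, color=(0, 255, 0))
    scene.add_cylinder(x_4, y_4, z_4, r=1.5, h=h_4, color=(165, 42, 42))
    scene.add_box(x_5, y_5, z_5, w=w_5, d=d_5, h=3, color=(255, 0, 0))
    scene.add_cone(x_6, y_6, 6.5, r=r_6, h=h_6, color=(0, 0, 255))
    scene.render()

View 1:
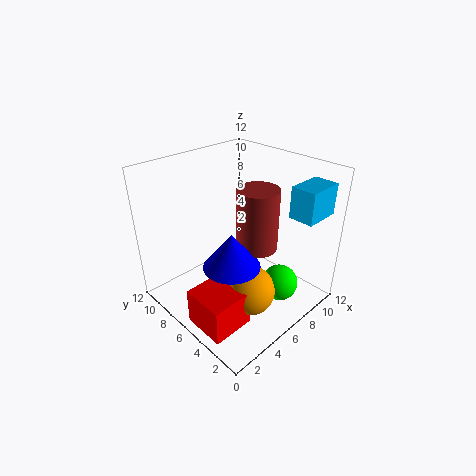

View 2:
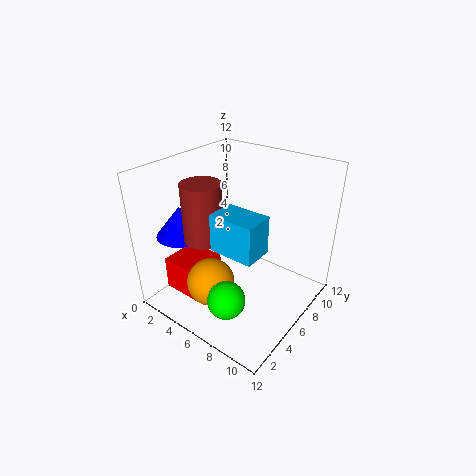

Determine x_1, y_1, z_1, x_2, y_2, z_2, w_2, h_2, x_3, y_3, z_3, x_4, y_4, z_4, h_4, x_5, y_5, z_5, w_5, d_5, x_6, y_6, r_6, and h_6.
x_1 = 5
y_1 = 3.5
z_1 = 2.5
x_2 = 8
y_2 = 0.5
z_2 = 8.5
w_2 = 3
h_2 = 2.5
x_3 = 7.5
y_3 = 2.5
z_3 = 2.5
x_4 = 5
y_4 = 3
z_4 = 7
h_4 = 4.5
x_5 = 0.5
y_5 = 2.5
z_5 = 0.5
w_5 = 3.5
d_5 = 3.5
x_6 = 2.5
y_6 = 3
r_6 = 2
h_6 = 2.5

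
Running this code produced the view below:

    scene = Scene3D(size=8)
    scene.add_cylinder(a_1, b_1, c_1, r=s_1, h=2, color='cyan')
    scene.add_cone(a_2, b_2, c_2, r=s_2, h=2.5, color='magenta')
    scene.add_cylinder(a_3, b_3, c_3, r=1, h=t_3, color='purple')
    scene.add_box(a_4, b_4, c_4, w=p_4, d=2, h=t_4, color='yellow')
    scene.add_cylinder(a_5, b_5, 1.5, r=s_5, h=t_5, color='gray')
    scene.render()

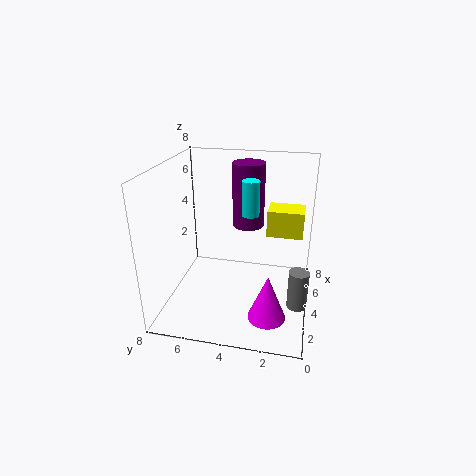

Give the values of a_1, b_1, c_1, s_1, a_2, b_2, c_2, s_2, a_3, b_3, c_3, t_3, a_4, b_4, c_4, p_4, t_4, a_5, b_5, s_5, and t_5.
a_1 = 5
b_1 = 3.5
c_1 = 5
s_1 = 0.5
a_2 = 2
b_2 = 2
c_2 = 0.5
s_2 = 1
a_3 = 7
b_3 = 4
c_3 = 3.5
t_3 = 4
a_4 = 4.5
b_4 = 0.5
c_4 = 4
p_4 = 1.5
t_4 = 1.5
a_5 = 2
b_5 = 0.5
s_5 = 0.5
t_5 = 2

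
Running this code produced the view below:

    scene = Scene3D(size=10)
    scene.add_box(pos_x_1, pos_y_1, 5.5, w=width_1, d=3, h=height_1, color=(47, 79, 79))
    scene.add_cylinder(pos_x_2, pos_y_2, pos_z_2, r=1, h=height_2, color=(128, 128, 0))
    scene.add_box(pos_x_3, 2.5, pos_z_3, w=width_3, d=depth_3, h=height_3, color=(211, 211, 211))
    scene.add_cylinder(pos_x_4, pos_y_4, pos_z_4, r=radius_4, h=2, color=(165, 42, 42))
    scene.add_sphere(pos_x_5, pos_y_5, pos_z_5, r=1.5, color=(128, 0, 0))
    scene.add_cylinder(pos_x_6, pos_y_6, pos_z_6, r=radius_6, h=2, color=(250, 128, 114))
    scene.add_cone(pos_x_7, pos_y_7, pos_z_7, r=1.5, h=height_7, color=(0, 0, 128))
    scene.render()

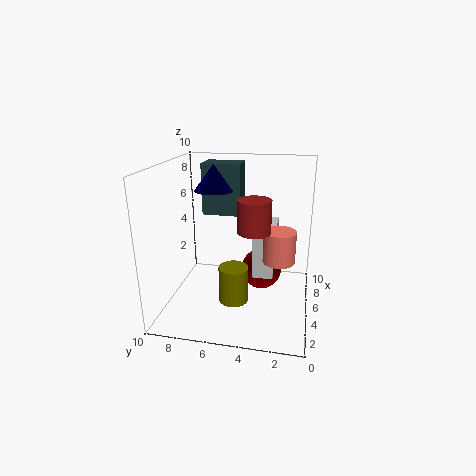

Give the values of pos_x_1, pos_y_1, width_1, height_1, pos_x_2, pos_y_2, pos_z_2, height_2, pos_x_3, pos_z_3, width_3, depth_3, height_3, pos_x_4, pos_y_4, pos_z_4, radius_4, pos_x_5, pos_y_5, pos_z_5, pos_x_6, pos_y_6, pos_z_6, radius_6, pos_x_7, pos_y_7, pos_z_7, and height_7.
pos_x_1 = 8; pos_y_1 = 5.5; width_1 = 2; height_1 = 4; pos_x_2 = 3.5; pos_y_2 = 5; pos_z_2 = 1; height_2 = 2.5; pos_x_3 = 5; pos_z_3 = 2; width_3 = 3.5; depth_3 = 1.5; height_3 = 3.5; pos_x_4 = 2.5; pos_y_4 = 3.5; pos_z_4 = 6.5; radius_4 = 1; pos_x_5 = 6.5; pos_y_5 = 3.5; pos_z_5 = 2; pos_x_6 = 3; pos_y_6 = 2; pos_z_6 = 4.5; radius_6 = 1; pos_x_7 = 8; pos_y_7 = 7.5; pos_z_7 = 7.5; height_7 = 2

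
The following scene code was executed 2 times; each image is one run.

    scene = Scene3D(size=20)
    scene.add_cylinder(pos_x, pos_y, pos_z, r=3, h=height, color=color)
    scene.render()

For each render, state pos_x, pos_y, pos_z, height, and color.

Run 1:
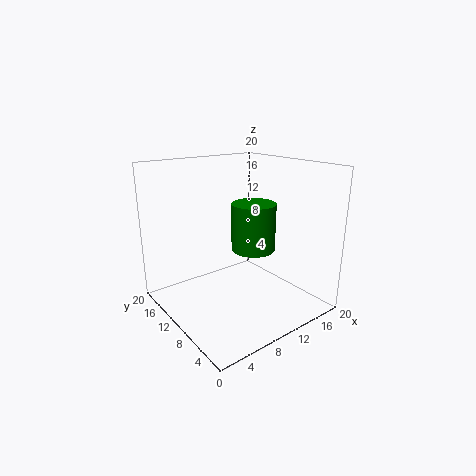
pos_x = 11.5; pos_y = 8.5; pos_z = 8.5; height = 6.5; color = 'green'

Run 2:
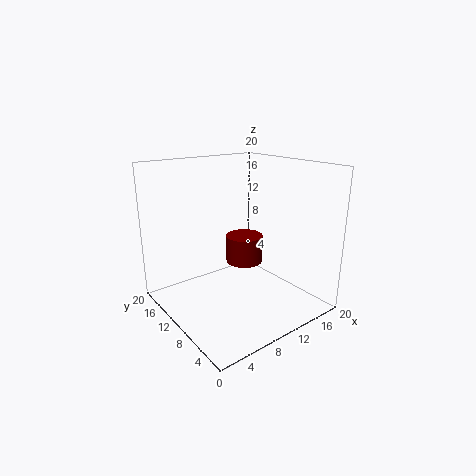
pos_x = 15.5; pos_y = 15.5; pos_z = 3; height = 4.5; color = 'maroon'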